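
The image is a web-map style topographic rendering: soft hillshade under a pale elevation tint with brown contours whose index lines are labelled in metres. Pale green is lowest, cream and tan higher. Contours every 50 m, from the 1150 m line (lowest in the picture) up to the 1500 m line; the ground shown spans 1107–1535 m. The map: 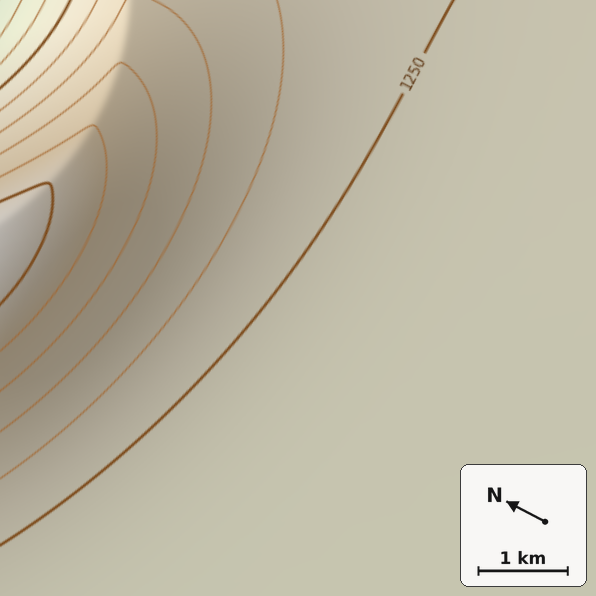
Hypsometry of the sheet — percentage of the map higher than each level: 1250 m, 42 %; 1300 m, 26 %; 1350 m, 17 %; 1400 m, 9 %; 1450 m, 4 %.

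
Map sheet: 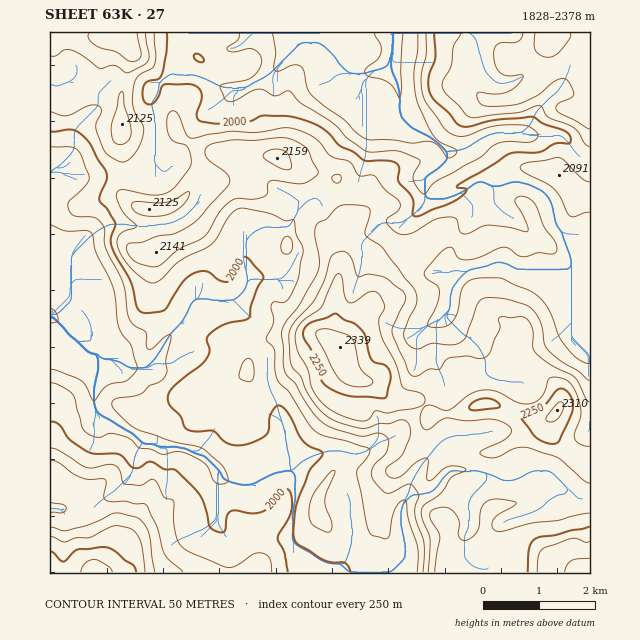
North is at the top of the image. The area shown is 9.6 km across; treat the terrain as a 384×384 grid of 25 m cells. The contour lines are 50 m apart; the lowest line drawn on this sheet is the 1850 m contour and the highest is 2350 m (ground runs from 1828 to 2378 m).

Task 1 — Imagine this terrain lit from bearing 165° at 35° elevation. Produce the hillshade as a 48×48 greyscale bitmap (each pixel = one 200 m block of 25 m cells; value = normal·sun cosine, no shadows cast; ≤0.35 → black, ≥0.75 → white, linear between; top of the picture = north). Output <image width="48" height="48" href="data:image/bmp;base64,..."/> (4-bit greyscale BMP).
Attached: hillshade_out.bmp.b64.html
<image width="48" height="48" href="data:image/bmp;base64,Qk32BAAAAAAAAHYAAAAoAAAAMAAAADAAAAABAAQAAAAAAIAEAAATCwAAEwsAABAAAAAAAAAAAAAAABEREQAiIiIAMzMzAERERABVVVUAZmZmAHd3dwCIiIgAmZmZAKqqqgC7u7sAzMzMAN3d3QDu7u4A////AHVDNWeYZVVVVFiZiaqauqhSWIiYiGVnU2QyNWeYdlVWVVaJmruZu7ljWIiIh2RGVDIRJXeIh2Znd3eIq7uYq6mFaHd3d1IBNBEBE1Z4iIh3h4momqqYmqmYiYd3ZkIQAjMzESNXiZl3dmioeZiImql4iIiJh1RDInd3QSJXiZh2ZUWIaIiImrlTRoh5mYd2ZaqphDNYeId2VVVoV5mImttjJYhmZ4mIiKl2iFRHZmZ2d3ZWVYqYm+6oZWdmZniImoYyR3RFVWeIiZh2ZGmXec65p2eJmHiJq0QyE1QzRWeaqpmYdUZ1RGrJqqq7upmqqTNDIlVEVomru7qZmXeYU0aqiZmau7zbhlVURFd4mry7zMqZq83eyXaLl3dmis3shWdlVXm6q8y6q7qZrO///riLy6qYiavMuHeHaJqqqqu5maqZq+////yZu87cuGadyoiHeId4qpq6maqqrN3M3u2ndnrLlSBJqHd3ZURWeIiaqqq6q8zd7amHZTJFREEUZkRnUzRVRFZ5mqq7mazdy5VGeHQ0aIYxNTRnZVVlVEVniZmbmJq5eIdFeIdnmpcwFFZ3d3eYdlVmeJhpqJqXZWdlVVZniYUhJXd4iZiqeId2d4lmmZmIdmZUQzVmeHVEZ3eJmamal4h3ZnhkeXZnh3dTMzV2aJh3iHiZmJurt2dmZmZBJDNGiaqWVVaHZoiIiHmZmIvLyndmZndAABRGisy5h1VnZVaIiJmZmHm7u5d3dndSACZFiby6mGVUQzaIiKmJiHiru6mZl2ZUITZjV3iZmHVDM0aIiJiImIm8y7uqqGZlQyaFNVVoiHZVVmiIiJiJmavO3MuqqpmXVDWHVVaIiYd3eIiZiJmImrvN7ty6qpqpZlR3dmiamZmZiamZiJmYiId5vv7KmYiZh2VnZ3eKqZmqmZqpiKqpdUM0ac7bmYiIiGaIZmZomYiJmImImLzclUZ2ZmrcqpiId2eal3VFeId3iIh5mbvNuYq7qWatzLqpdVVoqqlBNXh3iJiJqqmKqYdmepZ87ty6hlU1iZlzI0Z3iIiJq4dmZ2MhFJhozcu8yohlZmZlVlVmZ3iqmHd2VmVmU1iHiavN3KmWZ3Z2NGZ4iJq6doiIiJmIhkipmazMuoZ2RompQSRWiJmHVpmZq8uYmHiqmZqpiGMzEUaJhTMzRDI0acuqq9yomXVmZUVVZmQhEBI1ioZDIQETe93KicuomXMQEAASNFQjQyNGnO2nVVZnmt3Jd5iYiHMQABABIzNFZmZ4rO//7czd283JZXdnaJdTNFMiMiNXd4iKu87///3NyprLhoh2V6qGVVVFQ0V4iIiKu6rN7/6XdneKl4qXVXiZhlVXZWeIiId4qpmIib2nd6h5uZ3aZViruoZWiIiIh3dVd3h4mIq6mbqqu8/8mIqqq7lVeZiZmHdDVnd5qpm7mbvLzd7rqZmHZ5qFaJmZmYdDV3d4mazcqazLvMqZqXeId3mXeImYmYdVZ3d2ZorMqazKq7mJmHeamIiYiImYiHdld3d2VVirqQ=="/>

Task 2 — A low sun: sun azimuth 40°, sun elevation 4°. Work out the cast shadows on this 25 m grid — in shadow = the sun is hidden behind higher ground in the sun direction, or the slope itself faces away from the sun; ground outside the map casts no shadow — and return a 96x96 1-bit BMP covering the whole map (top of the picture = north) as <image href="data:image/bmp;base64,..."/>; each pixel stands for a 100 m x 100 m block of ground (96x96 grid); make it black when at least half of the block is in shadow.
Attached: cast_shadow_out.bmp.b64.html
<image width="96" height="96" href="data:image/bmp;base64,Qk2+BAAAAAAAAD4AAAAoAAAAYAAAAGAAAAABAAEAAAAAAIAEAAATCwAAEwsAAAIAAAAAAAAA////AAAAAAAYAAAAAAcE//gAPwAAAAAAAA/f//gAHwAAAAAAAD/vf/gAHwAAAAAfgD////gADgAAAAB/wH////gABAAAAAD/8f////gAAAAAAAD///+///wAAAAAAAH///8///wAAAAAAAH///4f//wAAAAAAAH///4f//gAAAAwAAH///4f//AAAAD4AAH///4//8AAAAD8AAH//////8AAAAD+AAH//////8AAADj4AAH///////AHwH7AAAH///////wP8P8AAAH//////+YP//8AAAH//////Of///8AAAH/////4Hf///8AAAD/////+H////4AAAz//////j////gAAD///////x8A//AAAP///////5/x/8AAAf///////8///8AAD////////+///4AAH////////+f//4AAf7/n/////+f//4AA/x/D/////8P/+AAA/B/D/////4D/wAAA8B/B/////4AeAAAAQA8A////8AAAAAAAAAQAf///4AAAAAAAAAAAf///wAAAA4ABgAAAP///AAOAB4Dj/AAAH//8AAOADgD//xAAH//4AAMAYAD///gAD//wAAAAAAD///AAD//wAAAAAAD//8AAB//wAAAAAAD//8DgB//gAAAAAAD//8BgA//AAAAAAAD//8AAA/+AAAAQAAD//8AAAf8AAAAYAAD///AAD/gAAAAAAAD///AAH4AAAABgAAD///AAH4AAAABwAAD//+AAHxAAAABwAAD//4AADj+AAABgAAD//4B+DH/AAAAAAAD//8B/MH/AAAAAAAD//8B/OP/AAAAAAAD//+A+Pf/AAAAAAAD//+Q4P//AAAAAAAD///eAP//AAAAAAAD///fAH//AAAAAAAD///PgHz/AAAAAAYD//wPwHh/AAAAAMYD//AHx6B+AAAAAAAD/+ADz8B8AAAAAAAD//gAD+A8AAAAAAAD//8AD/A4wAAAAAAD///AD/gY4AAAAAAD///gD/4AQAAAAAGD///wD/4AAAAAAAPD//4AB/4AAAAAAAf///AAB//+AABAAAf//+AAA///AABwAA/z/8AAAZ//gAH4AD/j/wAAOB//gAPgCf/D/4AMfj//gAP4H/+D/8AP/n/AAAf+Cf8D/+AH/n8AAAP/gPgD/+AH/j4AAAf/4AAD/+AH+BgAAAf/+H////Dj4AAAAA////////DzgAAAAH///////+D4AAAAAP///////+DwAAAAAf///////8BwAAAAA////////8BgAAAAA////////8BgAAAAA////////8AAAAAAA//////7/8AAAAAAAf////+D/8AAAAAAAf//4P4D/8AAAAAAAP//gBwD/8AADgAAAP//B4Hz/+IAH4AAAH/wB+Dz//+Af8AAAH/gH/B7//+D/4AAAD/AH/gz//8H4AAAAD/gH/4T//4HgAAAAD/wHv8D//gAAAAAAB/4HH8D//AAAAAAAB/4GH4B//AAAAAAAB/wAD4A/+AAAAAAAB/wADwAQMAAAAAAAA/gADwA="/>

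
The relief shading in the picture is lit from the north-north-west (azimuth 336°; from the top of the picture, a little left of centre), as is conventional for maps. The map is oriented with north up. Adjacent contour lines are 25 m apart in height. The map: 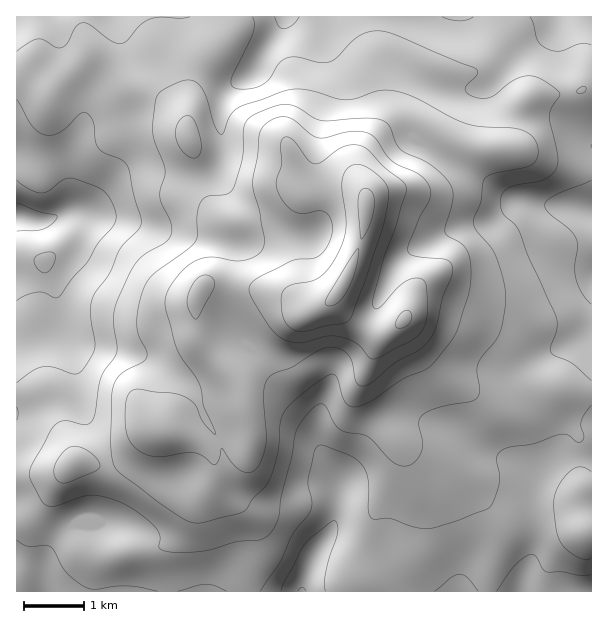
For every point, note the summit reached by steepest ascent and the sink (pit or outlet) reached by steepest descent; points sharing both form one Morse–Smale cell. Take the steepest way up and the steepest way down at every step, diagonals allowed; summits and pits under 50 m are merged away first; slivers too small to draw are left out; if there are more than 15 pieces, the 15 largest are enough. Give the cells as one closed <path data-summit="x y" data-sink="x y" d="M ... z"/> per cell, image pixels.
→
<path data-summit="366 206" data-sink="302 591" d="M591 16l-357 1-2 13-4 8-29 28-6 11-6 43 1 18 8 20 9 37 6 11 11 11 15 6 26 0 13-6 23-21 9 0 33-8 15 2 9 6 1-4-6-15 0-13 2-9 15-17 18-11 21-1 16 8 2 4-16 33-8 11-14 6-22 5-7 5-5 39-13 36-12 21-13 12-34 16-18 17-10 15-16 16-16 11 11 21 7 23 0 6-6 5-37 11 9 12 0 18-3 9-19 21-14 27-8 8-14 6-49 8-20-2-9-8-23-36-1-9 5-19-18 26-9 6-16 2 1 76 575-1 0-57-9-3-5-16 0-20 4-3 10-1z"/><path data-summit="366 206" data-sink="17 216" d="M233 16l-217 1 0 498 11 1 14-8 18-26-5 19 1 9 23 36 9 8 20 2 49-8 14-6 8-8 14-27 14-15 8-15 0-18-10-13 8 0 30-10 6-5 0-6-7-23-11-21 16-11 44-48 34-16 13-12 12-21 13-36 5-39 7-5 22-5 14-6 8-11 16-33-2-4-16-8-21 1-18 11-15 17-2 9 0 13 6 15-1 4-15-8-51 8-17 16-10 8-9 3-26 0-15-6-11-11-6-11-9-37-8-20-1-18 6-43 6-11 31-33 4-9z"/><path data-summit="366 206" data-sink="17 216" d="M591 492l-9 0-4 3 0 20 7 19 7-1z"/>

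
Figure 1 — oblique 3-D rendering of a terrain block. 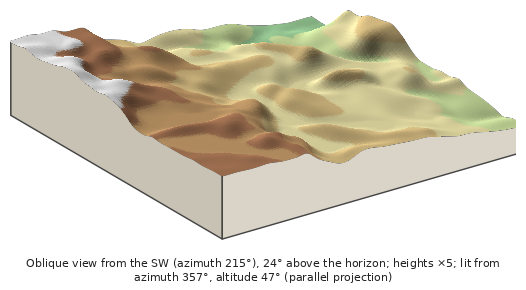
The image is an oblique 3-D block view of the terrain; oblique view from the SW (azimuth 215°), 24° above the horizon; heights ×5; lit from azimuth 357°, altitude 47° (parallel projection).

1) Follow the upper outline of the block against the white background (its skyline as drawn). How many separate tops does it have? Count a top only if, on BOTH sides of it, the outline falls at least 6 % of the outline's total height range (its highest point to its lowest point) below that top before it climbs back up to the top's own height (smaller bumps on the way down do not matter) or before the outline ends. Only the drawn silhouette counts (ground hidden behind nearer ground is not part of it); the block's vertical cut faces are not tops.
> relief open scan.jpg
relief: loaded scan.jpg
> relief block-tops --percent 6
3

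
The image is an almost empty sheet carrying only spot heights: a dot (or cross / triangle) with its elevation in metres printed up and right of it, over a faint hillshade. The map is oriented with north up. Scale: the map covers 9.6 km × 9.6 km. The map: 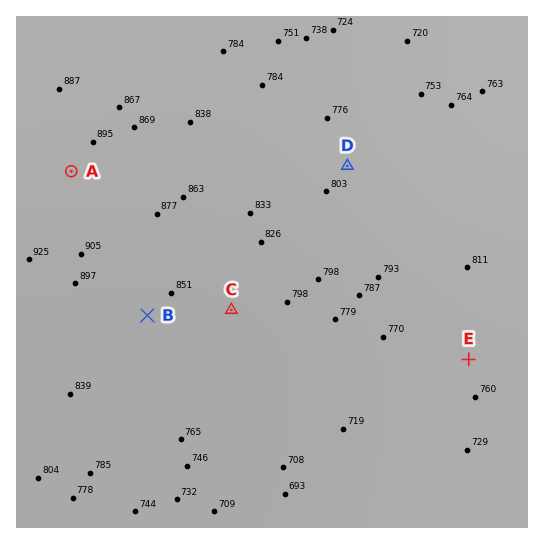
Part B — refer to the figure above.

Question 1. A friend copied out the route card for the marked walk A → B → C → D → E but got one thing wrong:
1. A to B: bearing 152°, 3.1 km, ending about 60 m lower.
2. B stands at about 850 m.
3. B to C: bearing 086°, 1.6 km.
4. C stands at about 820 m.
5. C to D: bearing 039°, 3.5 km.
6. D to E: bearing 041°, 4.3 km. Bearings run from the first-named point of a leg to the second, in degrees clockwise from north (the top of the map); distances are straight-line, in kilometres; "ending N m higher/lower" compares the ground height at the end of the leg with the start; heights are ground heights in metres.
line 6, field bearing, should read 148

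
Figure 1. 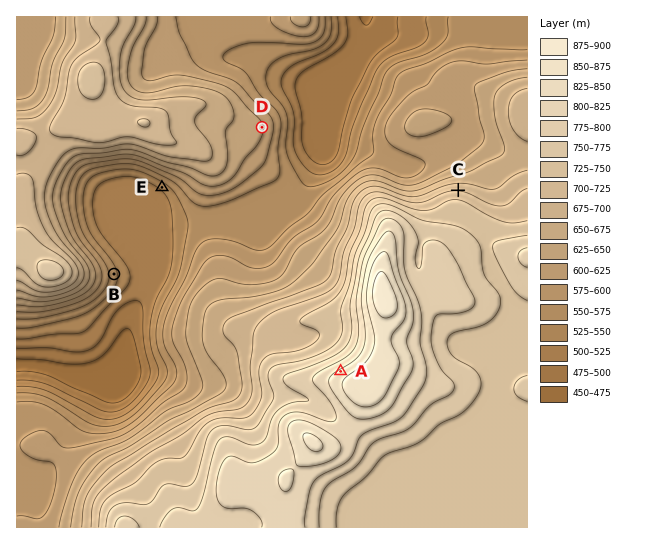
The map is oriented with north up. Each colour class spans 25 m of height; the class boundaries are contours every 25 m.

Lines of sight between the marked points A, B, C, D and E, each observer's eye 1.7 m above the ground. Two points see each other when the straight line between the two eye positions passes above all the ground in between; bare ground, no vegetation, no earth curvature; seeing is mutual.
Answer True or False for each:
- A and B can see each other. True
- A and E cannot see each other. False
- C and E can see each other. False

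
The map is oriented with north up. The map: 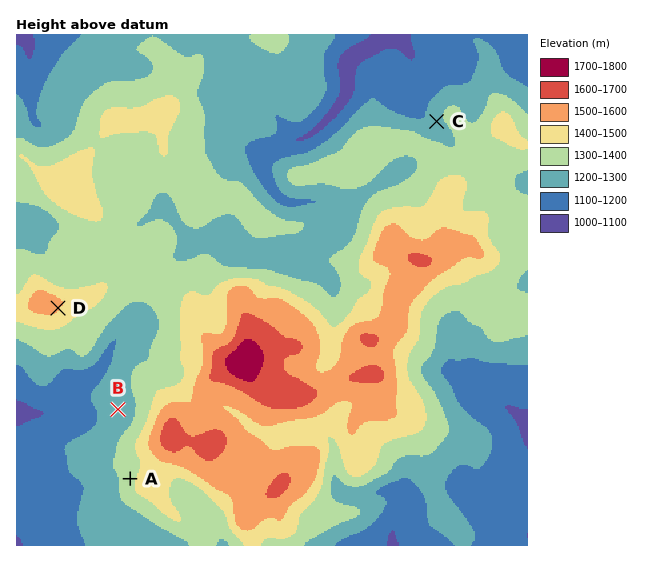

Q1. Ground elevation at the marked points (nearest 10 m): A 1350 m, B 1240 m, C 1260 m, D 1510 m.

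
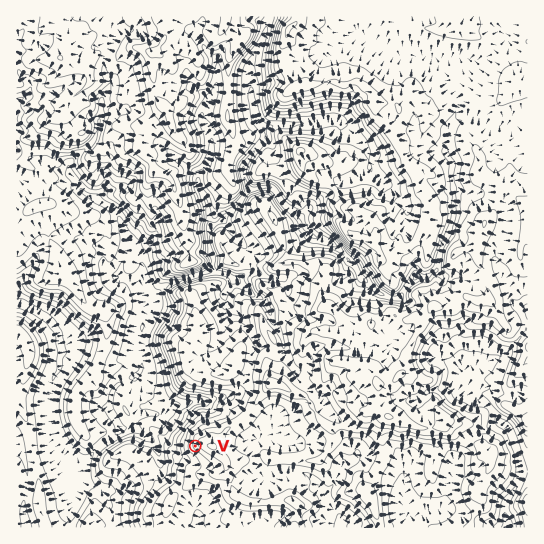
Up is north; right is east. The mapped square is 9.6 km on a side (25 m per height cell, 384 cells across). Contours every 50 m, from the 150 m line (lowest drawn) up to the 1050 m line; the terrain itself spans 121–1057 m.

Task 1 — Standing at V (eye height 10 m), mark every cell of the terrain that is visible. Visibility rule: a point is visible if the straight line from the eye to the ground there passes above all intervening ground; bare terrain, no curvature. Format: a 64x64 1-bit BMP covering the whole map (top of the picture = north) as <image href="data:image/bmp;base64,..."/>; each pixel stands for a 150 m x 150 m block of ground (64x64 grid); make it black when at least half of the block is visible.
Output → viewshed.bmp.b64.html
<image width="64" height="64" href="data:image/bmp;base64,Qk0+AgAAAAAAAD4AAAAoAAAAQAAAAEAAAAABAAEAAAAAAAACAAATCwAAEwsAAAIAAAAAAAAA////AAAAAAAe8D8AAAAAAB54HgAAAAAAH338AAAAAAA/f/wAAAAAAL/7/AAAAAAAvwD8AAAAAAC8H++AAAAAALgf/8AAAAAAuB/fAAAAAAC8D9IAAAAAALjDogAAAAAAcPPAAAAAAABh/8AAAAAAAGH/wAAAAAAAwf/AAAAAAADB/8AAAAAAAMH/4AAAAAAAwP/8AAAAAADgf/4AAAAAAGB//gAAAAAAcD/8AAAAAABwP/wAAAAAAHAf/gAAAAAA8B8DAAAAAADwHwMAAAAAAPD/AAAAAAAAf/8AAAAAAAB//wAAAAAAAP+HAAAAAAAA/4cAAAAAAAC/hgAAAAAAAA/eAAAAAAAAg/4AAAAAAACD/gAAAAAAAMf+AAAAAAAAz/4AAAAAAAD//hwAAAAAAP/+HAAAAAAA//+8AAAAAAD/7/wAAAAAAD8f+AAAAAAAAD/4YAAAAAAAYfBwAAAAAAT44OAAAAAAf/5AYAAAAAD//wIgAAAAAH5/hwAAAAAAfzgPGAAAAAD/kBgwAAAAAD6YMOAAAAAAfgAg4AAAAAAGAGDAAAAAAAPAYAAAAAAAA4ADAIAAAAAAwAGAAAAAAIBgg4AAAAAAAEADwAAAAAAPwAPhgAAAADwgh+HAAAAAAAGM+cAAAAAAAAD8wAAAAAAAAGZAAAAAAAAAIiAAAAAAAAAhAAAAAA=="/>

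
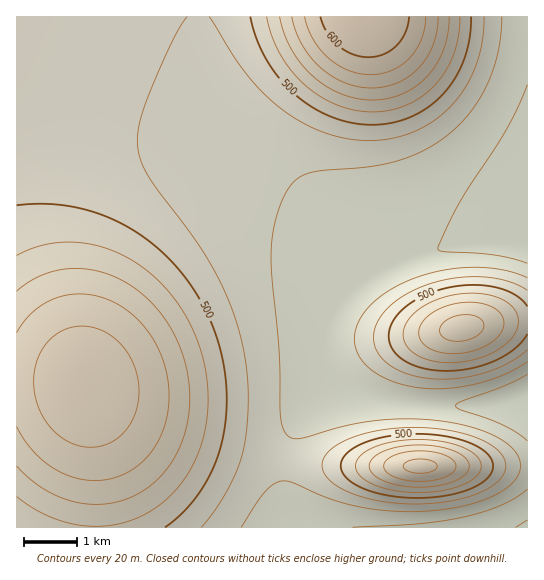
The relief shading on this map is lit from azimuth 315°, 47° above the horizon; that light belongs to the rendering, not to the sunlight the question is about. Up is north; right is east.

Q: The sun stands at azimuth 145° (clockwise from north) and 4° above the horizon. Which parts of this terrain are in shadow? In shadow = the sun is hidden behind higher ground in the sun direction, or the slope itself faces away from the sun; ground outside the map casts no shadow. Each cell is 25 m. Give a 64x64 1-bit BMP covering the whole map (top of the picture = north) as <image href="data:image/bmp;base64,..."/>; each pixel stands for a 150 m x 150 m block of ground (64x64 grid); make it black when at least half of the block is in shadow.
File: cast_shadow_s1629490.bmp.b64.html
<image width="64" height="64" href="data:image/bmp;base64,Qk0+AgAAAAAAAD4AAAAoAAAAQAAAAEAAAAABAAEAAAAAAAACAAATCwAAEwsAAAIAAAAAAAAA////AAAAAAAAAAAAAAAAAAAAAAAAAAAAAAAAAAAAAAAAAAAAAAAAAAAAAAAAAAAAAAAAAAAAAAAAAAAAAAAAAAAAAAAAAAAAAAAAAAA/wAAAAAAAAP/+AAAAAAAB///AAAAAAAH//8AAAAAAAf//gAAAAAAB//8AAAAAAAH//gAAAAAAAf/4AAAAAAAA/8AAAAAAAAD/AAAAAAAAAHgAAAAAAAAAAAAAAAAAAAAAAAAAAAAAAAAAAAAAAAAAAAAAAAAAAAAAAAAAAAAAAAAAAAAAAAAAAcAAAAAAAAAH/AAAAAAAAAf/gAAAAAAAD//gAAAAAAAP//AAAAAAAA//+AAAAAAAB//4AAAAAAAH//gAAAAAAAP/8AAAAAAAAf/AAAAAAAAA/gAAAAAAAAAAAAAAAAAAAAAAAAAAAAAAAAAAAAAAAAAAAAAAAAAAAAAAAAAAAAAAAAAAAAAAAAAAAAAAAAAAAAAAAAAAAAAAAAAAAAAAAAAAAAAAAAAAAAAAAAAAAAAAAAAAAAAAAAAAAAAAAAAAAAAAAAAAAAAAAAAAAAAAAAAAAAAAAAAAAAAAAAAAAAAAAAAAAAAAAAAAAAAAAAAAAAAAAAAAAAAAAAAAAAAAAAAAAAAAAAAAAAAAAAAAAAAAAAAAAAAAAAAAAAAAAAAAAAAAAAAAAAAAAAAAAAAAAAAAAA=="/>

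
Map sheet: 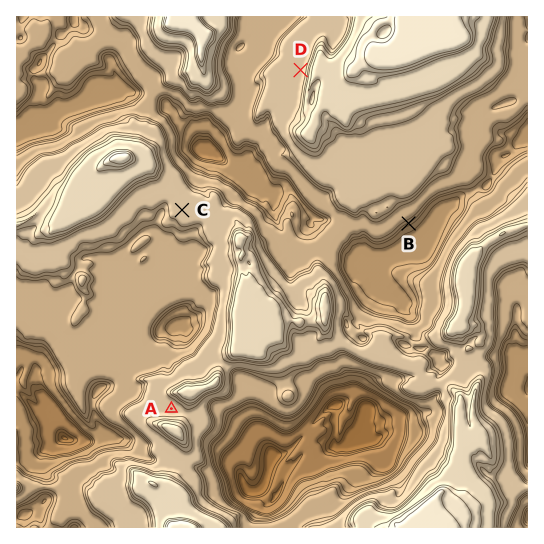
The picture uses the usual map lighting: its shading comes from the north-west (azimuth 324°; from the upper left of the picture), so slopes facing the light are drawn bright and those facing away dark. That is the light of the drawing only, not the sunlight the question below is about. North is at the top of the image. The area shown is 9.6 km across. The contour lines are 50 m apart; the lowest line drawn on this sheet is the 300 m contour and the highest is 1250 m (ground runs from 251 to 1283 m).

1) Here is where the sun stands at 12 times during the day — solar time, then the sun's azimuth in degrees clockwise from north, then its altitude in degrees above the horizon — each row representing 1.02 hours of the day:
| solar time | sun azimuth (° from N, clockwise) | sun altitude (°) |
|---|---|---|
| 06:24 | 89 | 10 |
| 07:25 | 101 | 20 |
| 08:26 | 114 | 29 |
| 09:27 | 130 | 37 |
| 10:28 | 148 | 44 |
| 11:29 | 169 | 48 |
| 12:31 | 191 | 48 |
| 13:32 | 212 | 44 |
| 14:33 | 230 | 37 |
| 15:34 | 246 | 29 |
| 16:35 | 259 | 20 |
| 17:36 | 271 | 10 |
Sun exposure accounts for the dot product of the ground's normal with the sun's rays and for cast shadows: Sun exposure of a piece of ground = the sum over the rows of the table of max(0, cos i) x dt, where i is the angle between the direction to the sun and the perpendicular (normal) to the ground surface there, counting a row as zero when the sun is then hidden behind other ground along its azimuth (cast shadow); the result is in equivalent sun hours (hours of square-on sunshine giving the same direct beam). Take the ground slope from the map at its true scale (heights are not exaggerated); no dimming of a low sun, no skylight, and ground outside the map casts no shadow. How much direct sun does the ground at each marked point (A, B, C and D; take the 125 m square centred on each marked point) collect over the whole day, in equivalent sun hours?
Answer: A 6.2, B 7.3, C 6.2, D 5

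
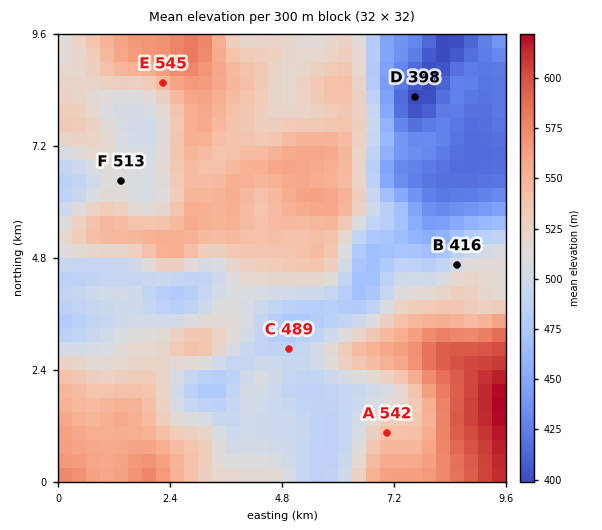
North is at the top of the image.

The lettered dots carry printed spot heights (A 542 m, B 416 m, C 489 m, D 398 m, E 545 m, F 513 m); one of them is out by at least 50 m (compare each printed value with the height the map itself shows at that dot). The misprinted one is B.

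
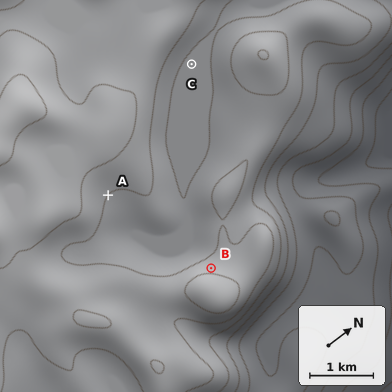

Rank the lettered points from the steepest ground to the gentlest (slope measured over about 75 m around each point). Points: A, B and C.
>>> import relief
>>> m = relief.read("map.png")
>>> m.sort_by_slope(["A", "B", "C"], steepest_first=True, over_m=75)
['B', 'A', 'C']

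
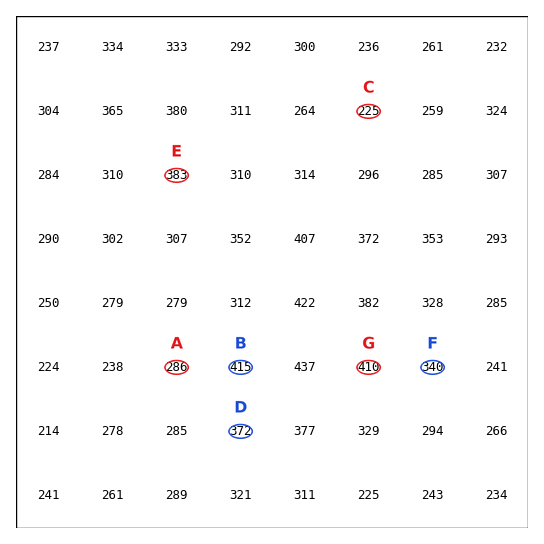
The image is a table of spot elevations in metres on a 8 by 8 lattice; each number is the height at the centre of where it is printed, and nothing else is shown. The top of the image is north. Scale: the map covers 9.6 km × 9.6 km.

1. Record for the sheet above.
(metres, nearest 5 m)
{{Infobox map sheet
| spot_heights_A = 285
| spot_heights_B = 415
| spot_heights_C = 225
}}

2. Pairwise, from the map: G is higher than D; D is lower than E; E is higher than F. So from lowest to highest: F D E G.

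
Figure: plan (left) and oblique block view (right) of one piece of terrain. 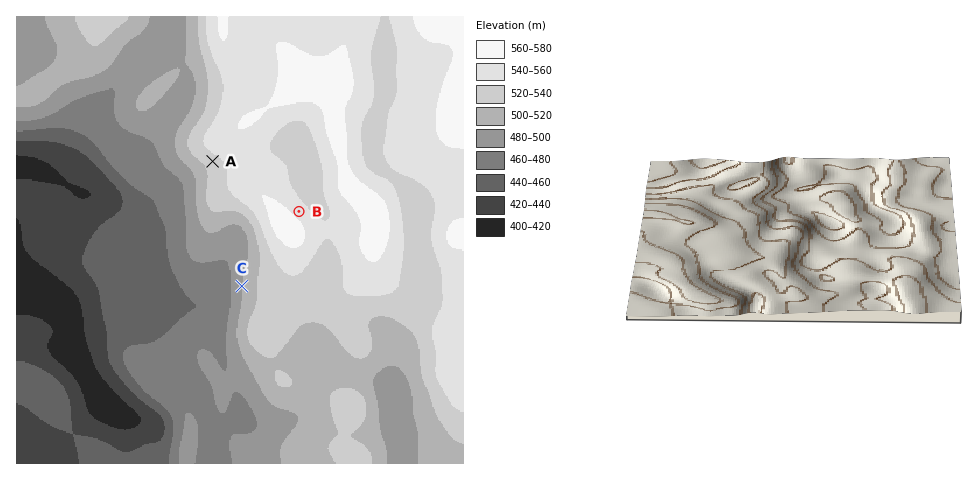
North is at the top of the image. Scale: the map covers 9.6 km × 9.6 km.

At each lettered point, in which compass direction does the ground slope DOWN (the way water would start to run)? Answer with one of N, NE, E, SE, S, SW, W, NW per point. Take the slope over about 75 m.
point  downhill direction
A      SW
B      NE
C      W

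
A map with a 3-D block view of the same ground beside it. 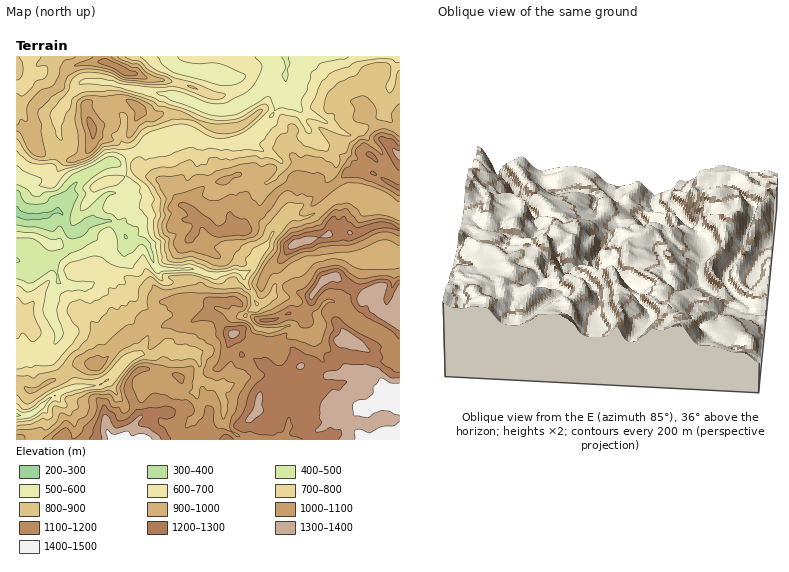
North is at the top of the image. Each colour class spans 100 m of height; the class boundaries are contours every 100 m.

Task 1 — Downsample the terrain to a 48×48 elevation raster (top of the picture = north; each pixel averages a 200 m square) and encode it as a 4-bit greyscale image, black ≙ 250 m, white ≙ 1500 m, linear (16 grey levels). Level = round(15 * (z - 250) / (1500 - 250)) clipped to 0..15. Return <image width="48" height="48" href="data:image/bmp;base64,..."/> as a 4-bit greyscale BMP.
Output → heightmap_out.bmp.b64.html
<image width="48" height="48" href="data:image/bmp;base64,Qk32BAAAAAAAAHYAAAAoAAAAMAAAADAAAAABAAQAAAAAAIAEAAATCwAAEwsAABAAAAAAAAAAAAAAABEREQAiIiIAMzMzAERERABVVVUAZmZmAHd3dwCIiIgAmZmZAKqqqgC7u7sAzMzMAN3d3QDu7u4A////AJmJq7q7zu7u7cu7u7u7u7u7vMzM3e7u/3eIiqmrzd3d3Luqq6qrzMzLvMzd3e7u7lVneJmazcvNzLu6qqmrzczMvMzd3d7u7kRFZ3iavLq8zMy7qqmazdzMzMzd3e7u7mZUZniJu6m7u7u6qqmavNzMzMzd3u7u7nd2VWeJmYq6qqqqmqmavNzMzMzN3d7u7oiIdlVmZ4qqqqqpmZiZq8zMzMzM3d3u7nd4h3ZmZnmqqqqqiJmZq7zMzMzN3d3e3WZmd3eJh2eqqqqqiaqqq7zMzMzN3d3dy1VVVniaqGZ5mZiJiaqqu8y8zczMzd3Mu1VUVWiJmYdnd4d3eJq7u7u7zMu8zMzMu1VURVZ4iJh3h3d3iJq7u7u7u7q83d3Lu1VVRFZneImIiIiImarMu7u7qqqs3dy7u2ZlRFVnd4iIiZmZmavNypmamaqr3cu7vGZlRFZnd3iImZmqqqu7uaqqqqqry6u7zWZURFZmZ3d4mZmaqrqpiau7u7qrurvN3WZURVZmZnd3iZmZqqqql3iau7urq8zd3VVURFVVZmZniZmaqqqqp3eJmsyqq83dzVRUNERFVWZniIiZmZmZh5iJqs27vM3tzUNEQ0REVVVmd2d4iHd3aJmJmqzczMzNzDIzQ0VVVVVWZWZ3ZlVmV5mYmZvd26qqqiIiM0VVVURFVERVVnd2ZoqpiJqrupmZmSIiI0RFVENERGd3eJmHdmmqqZmZmZmZmSIjMzM0RDM0NGiZmZmIdmeby6qZmZmZmSIzMyIzNDIjNGmqqpmYh3eb3dy7u6mZmTMzIyIiNDIjRnmqqqqqqYd5vMzczMuqmiIiIhESIyIzRoqqqqq7upd4mavMzMzLuxERERIhIjM0Roqqqqqqqph3iImsy6qrqQERERIyM0REVomqqqqqqZmHeIiaupmZiBIiERIzM0REVomqqZmpmZmYiJmImZiIiSMzIhI0MzNEVomamZmZmZmZmZmYiIiImjNEQyI0VEREV4mJmZmZmYiZmqqZmIiZu0REVDIjRVRFeIiIiJmZmIiJmqmZqqq7u0RVVUMiNERWd3d3d4iJmZmImZmYm7u7u1VWVndUMzRmZmZ3d3d4iIh3iImIiru7vFaId4iHUzRVVVZmZmZmZ2ZniIh3iau7vWiYd3iZdmZVVVVVVVVVVVZ3d3ZneKuqzHiId3iamHd2VVVVVVVVRVZ3d2Znd4mry4iHd3iaqIeHZVVVVmd3VFVndlZ3Z3iaqYiHdniamYiYd2ZWZ3d3dlVWdlZmd4iIiIiHZniqmIiZmId3ZURFZ2VWVVVmeIiIiHiIdmiZiIiZl3ZlRERERWVERFZ3eIiIeHeId2eZiImYdlRERVVURERERFZniIiHd3d4iHZ3d3dlVERFZmVVRDRDNEVnd4h3d2Z3iHZVVVZmd3ZmZUREVENDNEVmd3d3d3ZneIdmZoqph3VURERERUQzNEVWZnd3d3Z3eJmImaqYZURERERERURDNERVVmd3dnZnd4iZqph2VERERERVVUQzNERERVVmZQ=="/>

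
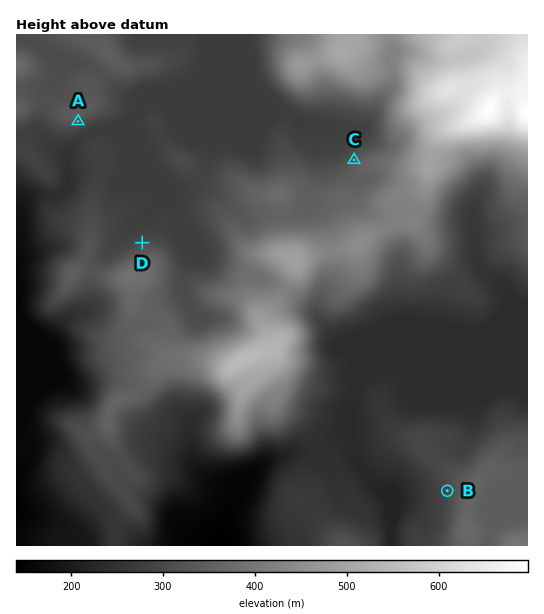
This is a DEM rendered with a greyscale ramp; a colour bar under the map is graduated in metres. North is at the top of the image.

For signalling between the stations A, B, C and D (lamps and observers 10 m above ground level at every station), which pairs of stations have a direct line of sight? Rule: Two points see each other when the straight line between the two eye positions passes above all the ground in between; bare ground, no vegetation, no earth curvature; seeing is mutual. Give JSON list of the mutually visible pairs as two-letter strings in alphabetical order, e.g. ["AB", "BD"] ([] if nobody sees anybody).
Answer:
["AC", "AD"]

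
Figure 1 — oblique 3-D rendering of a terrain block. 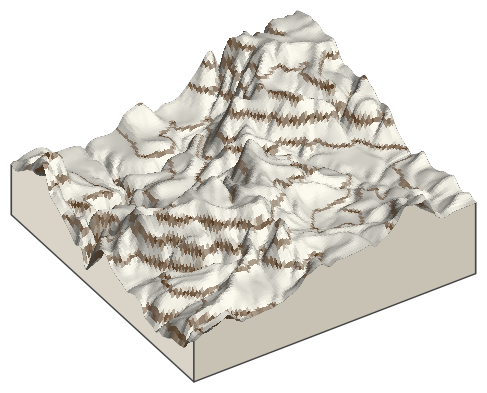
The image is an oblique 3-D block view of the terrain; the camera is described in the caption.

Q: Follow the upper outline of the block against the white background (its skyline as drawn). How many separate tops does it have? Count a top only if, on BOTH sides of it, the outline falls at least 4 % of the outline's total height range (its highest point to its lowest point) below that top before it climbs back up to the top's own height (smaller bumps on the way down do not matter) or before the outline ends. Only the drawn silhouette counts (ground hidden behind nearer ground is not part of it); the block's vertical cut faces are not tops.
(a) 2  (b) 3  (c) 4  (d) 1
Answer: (b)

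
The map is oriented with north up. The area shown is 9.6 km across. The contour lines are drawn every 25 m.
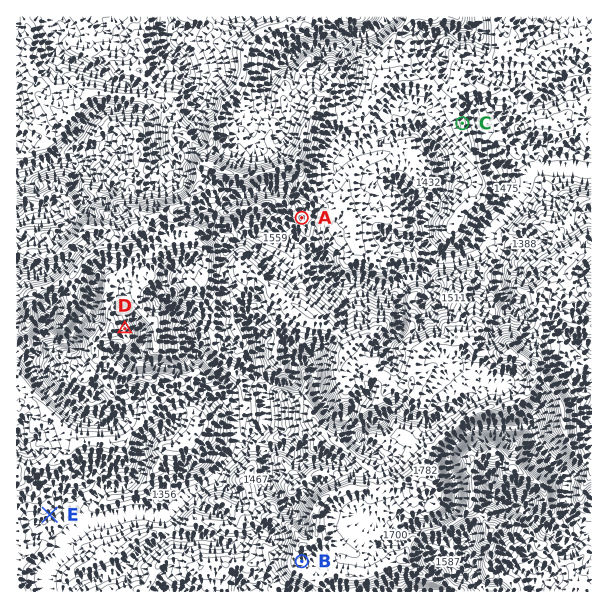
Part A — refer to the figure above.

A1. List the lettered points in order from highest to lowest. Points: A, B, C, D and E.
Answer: D B C A E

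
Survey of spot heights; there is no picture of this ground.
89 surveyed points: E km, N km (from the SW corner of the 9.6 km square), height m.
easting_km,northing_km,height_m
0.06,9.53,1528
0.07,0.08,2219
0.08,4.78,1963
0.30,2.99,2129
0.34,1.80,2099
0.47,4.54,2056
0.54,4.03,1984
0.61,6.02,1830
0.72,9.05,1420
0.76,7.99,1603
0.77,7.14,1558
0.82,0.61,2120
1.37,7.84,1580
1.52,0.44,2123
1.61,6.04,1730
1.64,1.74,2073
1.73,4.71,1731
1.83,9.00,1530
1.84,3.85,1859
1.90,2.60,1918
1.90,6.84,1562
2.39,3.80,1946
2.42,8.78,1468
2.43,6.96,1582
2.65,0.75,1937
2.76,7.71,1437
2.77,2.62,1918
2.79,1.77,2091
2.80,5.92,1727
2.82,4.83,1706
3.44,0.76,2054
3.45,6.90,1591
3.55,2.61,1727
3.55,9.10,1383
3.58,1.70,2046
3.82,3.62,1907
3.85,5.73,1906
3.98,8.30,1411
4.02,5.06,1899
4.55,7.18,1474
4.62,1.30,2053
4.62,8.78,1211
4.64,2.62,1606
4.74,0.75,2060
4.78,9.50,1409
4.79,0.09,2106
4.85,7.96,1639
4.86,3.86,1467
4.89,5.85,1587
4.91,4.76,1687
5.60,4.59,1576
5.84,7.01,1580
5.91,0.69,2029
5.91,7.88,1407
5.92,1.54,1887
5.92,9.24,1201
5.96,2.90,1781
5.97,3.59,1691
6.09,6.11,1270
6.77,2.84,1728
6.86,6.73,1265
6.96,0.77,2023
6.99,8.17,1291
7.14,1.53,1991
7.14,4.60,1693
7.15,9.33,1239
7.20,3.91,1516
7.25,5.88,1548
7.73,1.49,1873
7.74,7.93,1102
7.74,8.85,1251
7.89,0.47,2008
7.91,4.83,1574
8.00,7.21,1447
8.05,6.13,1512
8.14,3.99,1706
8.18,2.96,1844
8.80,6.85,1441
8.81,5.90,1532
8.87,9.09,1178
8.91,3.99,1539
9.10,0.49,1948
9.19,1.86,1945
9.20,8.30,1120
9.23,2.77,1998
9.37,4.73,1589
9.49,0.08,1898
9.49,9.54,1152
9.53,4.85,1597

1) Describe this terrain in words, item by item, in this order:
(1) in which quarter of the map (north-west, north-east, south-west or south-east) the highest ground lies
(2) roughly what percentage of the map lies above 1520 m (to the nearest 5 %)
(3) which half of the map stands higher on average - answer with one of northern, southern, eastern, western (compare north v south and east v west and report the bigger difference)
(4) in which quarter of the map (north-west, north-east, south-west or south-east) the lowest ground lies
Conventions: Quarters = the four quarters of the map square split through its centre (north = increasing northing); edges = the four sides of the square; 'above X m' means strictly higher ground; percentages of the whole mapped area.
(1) The highest ground is in the south-west quarter.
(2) Roughly 75 % of the ground is higher than 1520 m.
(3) On average the southern half of the map is the higher ground.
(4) The lowest ground is in the north-east quarter.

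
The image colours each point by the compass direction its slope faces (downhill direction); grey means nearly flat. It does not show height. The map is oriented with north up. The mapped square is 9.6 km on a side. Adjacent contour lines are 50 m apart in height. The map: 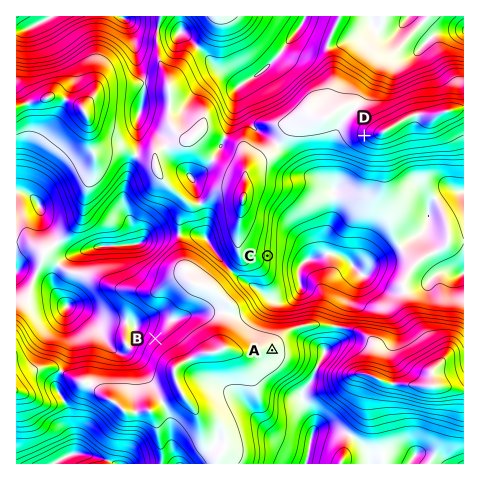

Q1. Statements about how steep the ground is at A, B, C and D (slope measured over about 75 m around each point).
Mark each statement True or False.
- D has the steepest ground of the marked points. False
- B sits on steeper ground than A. True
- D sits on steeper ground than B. True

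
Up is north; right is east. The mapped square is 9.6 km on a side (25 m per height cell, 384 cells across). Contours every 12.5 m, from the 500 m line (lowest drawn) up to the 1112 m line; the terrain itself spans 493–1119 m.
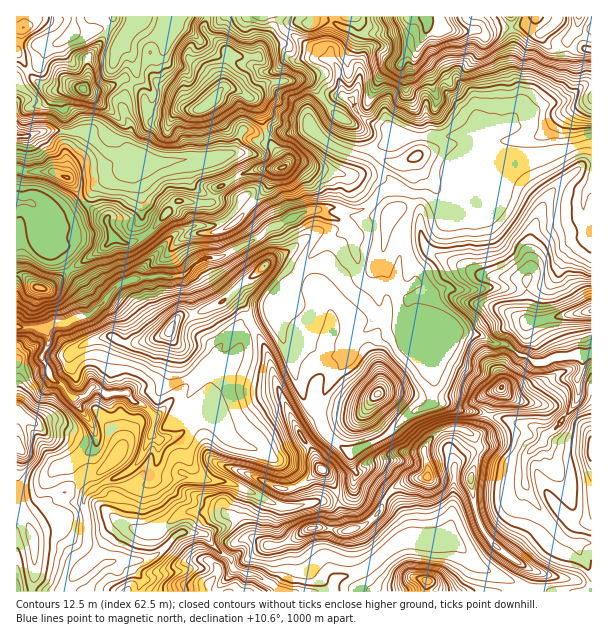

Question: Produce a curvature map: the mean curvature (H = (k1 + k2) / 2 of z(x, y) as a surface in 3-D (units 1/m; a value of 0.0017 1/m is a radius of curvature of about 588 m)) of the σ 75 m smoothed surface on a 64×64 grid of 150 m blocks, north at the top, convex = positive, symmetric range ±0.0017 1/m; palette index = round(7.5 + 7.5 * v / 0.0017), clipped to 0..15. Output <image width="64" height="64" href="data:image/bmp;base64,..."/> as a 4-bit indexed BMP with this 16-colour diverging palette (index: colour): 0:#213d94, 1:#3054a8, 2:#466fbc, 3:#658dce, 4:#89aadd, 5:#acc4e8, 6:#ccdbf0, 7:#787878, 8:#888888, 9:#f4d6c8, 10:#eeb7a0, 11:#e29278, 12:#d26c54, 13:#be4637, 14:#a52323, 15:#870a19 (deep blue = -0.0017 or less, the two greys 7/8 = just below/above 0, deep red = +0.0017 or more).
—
<image width="64" height="64" href="data:image/bmp;base64,Qk12CAAAAAAAAHYAAAAoAAAAQAAAAEAAAAABAAQAAAAAAAAIAAATCwAAEwsAABAAAAAAAAAAlD0hAKhUMAC8b0YAzo1lAN2qiQDoxKwA8NvMAHh4eACIiIgAyNb0AKC37gB4kuIAVGzSADdGvgAjI6UAGQqHAFmGVneImrd4mZiZaaqnRFVmZoiIdmZqqZiZmYdlVVZ2Wqh2h2iGh2ZoiKqVhDJYmZmGZ3d2n//6dmdlRFi7u7daqHaJdnZniZdVWOUkR5iIiHd3ZmaduZhmZlRJ7smHdWmodmiHZlVFeqq9okyodmd3d3d2ZmdURWZlRt/YVVZmaZh3Zoh2d3U2msgFZ6u5d1VVVmZWZlVWdlSP+mVWd2dpl3iGaIiJmVN4gn7Zrdu7UzaHdlVmd3d2Rv+GZmd2ZnqXeJZpiJmalCMiaJuph8/8rv+4VWZ3d3Vd90Z3d2eIeYeIlVmZmZmpZoh2aIdljP/r3/6FZnd3ZH+UVnd1eZmJd4mVaamHeJqpmamId2M0aGR1f/hWZ3ZUr1NXd2eYeZh3eHSbl3dneZiJqpl1MRABJWIo+VZWZTTdRGd2aZZpl3iIhHiIh2Z3earLdTE4hkI5cjbMd2mGJPtFd3aadmmXZ4qWRoh2ZmeahmYhOf/9lXtwaK25nNon+UV3V6h2aZdWeIiGRHl2ZnVDIlr/2Iu5zIFYib7/+jn6RXdYl3Zph1VmeZqWR5d5llet/9gxNZ/9g1RWiY62JvxUZ1mHdmqqZVZneLqEh3h1jeyWQyEmv8ohqpYhXpU0rFNXWYd2e+xld3ZmmqZoiXacdDNFVVfOhBE3vuzvZFZ8t2dVd4d8yFioiGaJqUVoh4hVZnZmffghVSAFme+jR5u6d3ZHh3uni4eJVoiaRHZnh2d3dlavoRWJdRAWr/687rh3mUV4i5i5ebg4iIqEund3d3d2Z+9CV5u5YgJ5z//rllVldSeqq6m8kXuJm4F6h3d3d3d5+SVni9t1IAJXdCIyJFaJNKnZesol/IyEN2iId3d3d3vkN2d5zZhjMQACZVZpq7yzSbhZwgGXJiSLhoh3d3iInqJnZ3e//ah3VDbf3O26qacYmXVwlgJDGKmHd3d3eHi+Ynhmd539uHdmZoz/+WZ3mCqZgAX6GMp3d4d3d3d3eNw0iHZmadyWVmVXhW/7mal1GpuAbshqqId3eIZ3d3d46CaIhmVZ2mVndmZVeZZkasxZyRC9l4h3Znd4l2d3d2nlR4iHZVm3VWd2ZXzLtTACWFbcEv2odmeIiHipdnh2e8RXh3d2Z5ZWd3dli5iQF3MzRP7gntyomqqqm6l2Z3aNhHiIiHd3d2d3d2V4QATLqIdmqVCrrN3qiavcdVZ2d6tFeHiIh3h3d3d3dVM5ismId3YAAAA2ish3eM6Fd3Zot0d3d4iId4d3d3dkVnqqqZiHdRuDAAAHl3d2jsmpd1ikZ4d3iIiHeHd3dlVniaq6q8zMPdaHVQBYiId62s3JeHNod3eIiId4eHd2ebu7uZh4ms5d7eh5gAmpl3iWm92oY1d3eIiIh3h4iHerqqmHdmVmek//+HimA5mpmHZmjNqUNniIiHd3d3d3Z2RERVZ3ZmZ5f+3ZZ4hAADMyNnVY3tg0Z4iIh2d3eHaHeIiIiJl2aJjMdXqoZ4ZAQhICmHac/4RniIeHeYh4Z3iZqpmZmpZohYdDR72oh4VL3JEURXi/9mZoiId5mHdniZmYiIiZl2d1ZlZmau25uDKbhiAQJXv5h2eIhniYdnqpmYeHd5mXZ2Z3Z3ZUfdz+kxmYd3MAJoeqhniGeJh2i4d4h3Z5mIhmdod3d3RYupz6IYzd2nMSZoqod3ZniHaaZmd2ZnmYiHd3h3d3ZXqnVa+SI1eu6GMjaKqYZneIdqlmZ2ZmaJmHd3eXd3dmrLmWXPykR1XNdUQkeGZ4iImGmWd3d3Znmpd3d4d3dmiquXZY3Jq8t1y2VkMjVmZmiaeZZ3d3d2aKqHd3ZmZViniHdles3KqmNrqGeGZmeXV4h3d3d3d3Znmpd3dlVEeoVmZ3ZomGacgySZV3iYiZl1ZWZoh3d3d3eJqHdmZWnddmZnd3h2ab38c0iIaIiJmYdmiIh3d3d3d3eal2zd3tt2d3d3d3dmZo38z/xXiJqqhmiIh3d3d3d3dnmqa5mqmXd3d3dmZmVVVoq//7qZiIdnmpmHd3d3d3d2ZouIZneoiHd3dkQ0RERDIRav2XZVVXiImqh3d3d3d3dmZ3lneLh2Z3VDV3VWZVRom6x0RERmdmZ5mIiHd3iId2ZVUxRYdmZ3ZXefxWhlh4mqMyJEVomXd2VVZ3d3iIiZh3ZXUhNTRVWHi56Vd3eEJIdlJEab23VlVlVmd3d3d3iIh2mWSMZDSLV6ernMqFIWmZUjSe+1VEV5eYZ3d3d3d4mZmtuapTerdZlY3f/rlFu3hxFc2jizSKttlWZ3d3d2iZq1h5hnr7VVmUa6m922z8ikEZt0KsQ7ySy1Zmd3d3ZVabdou77/tlaYR6porLrLuWV1l1RGyBfGOmh0VmdmZmZll5qJvftpmHaHileKyoea//uIeHSoR5dYaVRWZ2ZWZnZWllqmnDOZWIZoaImXhla9yoppgnmeumhlind2VlZ3d1iFanSbUmhodUeZmHZml0RVZ1lza++8dlVql2ZnV4iHW4ZnaN1kZ3mFbKeHmqzYNGRVaXRqiq6FRWW5Znlpu6q6VWVWfLVWioVbtGraithpdFVGlkQ3rJhmhbyGaYu5i8llZmVWqFaIhkeFi6ZIqHZGVFi6h2iZu8u4vqdpu3Zne7l4dnZ5ZneHZFymdUd4Vp24rKh2aJepvaq6mZqqqGWYmaiHiYumdoh2SpRlREd6u7mXZnicyamXRYiHi3eclI"/>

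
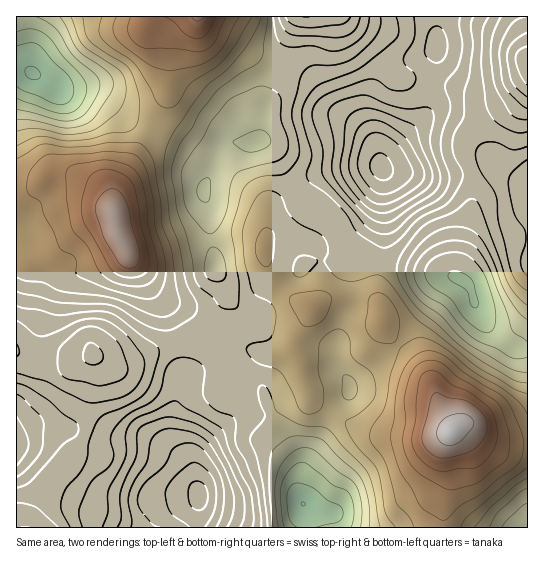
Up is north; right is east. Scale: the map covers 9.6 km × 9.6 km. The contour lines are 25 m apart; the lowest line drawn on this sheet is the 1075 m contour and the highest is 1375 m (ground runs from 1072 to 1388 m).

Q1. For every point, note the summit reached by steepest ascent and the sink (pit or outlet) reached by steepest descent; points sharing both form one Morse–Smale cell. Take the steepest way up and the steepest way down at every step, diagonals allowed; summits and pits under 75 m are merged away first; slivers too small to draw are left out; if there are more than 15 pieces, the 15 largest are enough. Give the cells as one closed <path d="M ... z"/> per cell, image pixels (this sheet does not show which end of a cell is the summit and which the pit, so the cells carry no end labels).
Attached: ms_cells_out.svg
<path d="M357 297l-26 0-16 8-19 30-3 16-16 4-12 0-15-6-7 0-24 12 1 5 6 14 7-3 9 0 13 6 8 7 4 15 13 29 15 19 5 10-1 31 5 11 2 23 135 0 3-25 5-17-4-37 6-16 0-8-14-24-8-22-12-16-32-33-5-24-6-5z"/><path d="M439 16l-141 0-33 71 2 24-6 12-2 18 7 2 7 7 11 21 24 32 6 6 15 7 8 9 8 14 10 10 20 10 6-1 3-13 0-66-4-12 1-5 3-5 40-40 4-8 3-27 5-21 0-26z"/><path d="M177 344l-20 5-31 15-11 0-22-7 2 28-7 18-1 28-18 30-17 17-7 11-14 28-1 11 167-1 2-36-4-9-2-12-4-9-13-12-4-8 0-22 9-36 0-20z"/><path d="M263 141l-12 3-17-3-8 2-7 10-8 22-8 15 8 23 0 30 4 14 0 12 12 21 0 17-3 12-7 16-5 7 7 19 24-12 7 0 15 6 12 0 16-4 3-16 15-22 1-4-2-2-20-10-21-18-5-24 0-12 7-7 22 0 10 3 10 4 6 7 2 9-1 36-5 10 16-8 26 0 23 8-3-8 0-20 4-18-14-3-12-7-10-10-8-14-8-9-16-7-21-26-19-33z"/><path d="M494 161l-7 0-22 10-22 5-21 0-39-5 1 74-3 14 36 10 33 6 13 5 6 6 6 19 12 20 26 23 14 1 1-160-10-10z"/><path d="M21 65l-5 1 0 199 14 2 25-8 14-18 14-13 12-7 20-6-2-18 3-10 36-60-25-8-21-18-15-8-32-4z"/><path d="M527 16l-87 1-4 18 0 26-5 21-3 27-4 8-40 40-4 10 3 4 39 5 21 0 22-5 22-10 7 0 34 26z"/><path d="M386 260l-6 2-3 15 0 20 6 14 0 14 5 9 29 29 12 16 8 22 14 24 0 6 10-6 5 0 17 12 14 6 30 1 1-94-15-2-26-23-12-20-6-19-6-6-13-5-33-6z"/><path d="M114 216l-19 5-12 7-14 13-14 18-25 8-14-1 1 87 13 7 51 0 14-4 20 8 11 0 31-15 20-6-13-37-13-17-10-18-13-16-11-22z"/><path d="M219 363l-24 8-14 8-9 40 1 26 16 16 10 30-2 36 108 1-1-23-5-11 1-31-5-10-15-19-13-29-4-15-8-7-13-6-9 0-7 3z"/><path d="M154 128l-15 21-23 38-3 10 0 16 4 20 11 22 13 16 10 18 13 17 12 36 2 2 12-4 23 1 11-22 3-12 0-17-12-21 0-12-4-14 0-30-8-22 9-20 0-8-26-18z"/><path d="M297 16l-103 0-17 12-5 6-3 12-1 47-15 34 54 32 5 4 1 6 7-19 6-7 8-2 17 3 7-3 3-18 6-12-2-24 31-65z"/><path d="M193 16l-167 0-1 10 4 17-1 22 6 10 23 13 6 3 28 2 15 8 21 18 26 9 15-35 1-47 3-12z"/><path d="M18 353l-2 1 0 173 13 1 2-11 14-28 7-11 17-17 18-30 1-28 7-18 0-23-2-6-12 4-51 0z"/><path d="M466 425l-11 3-6 6-4 15 4 37-5 17-3 24 86 1 1-83-31-2-14-6z"/>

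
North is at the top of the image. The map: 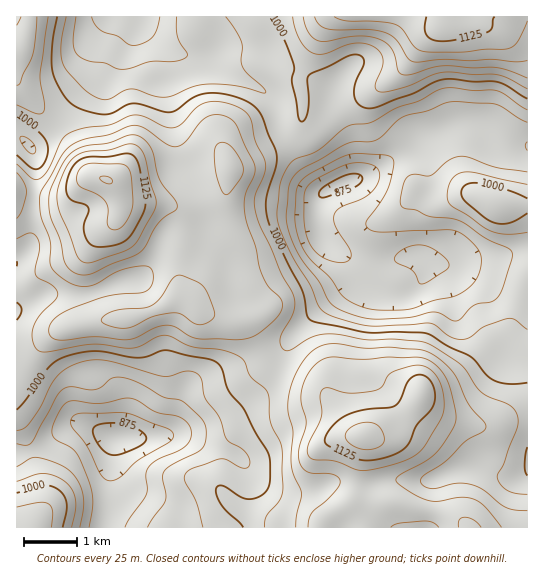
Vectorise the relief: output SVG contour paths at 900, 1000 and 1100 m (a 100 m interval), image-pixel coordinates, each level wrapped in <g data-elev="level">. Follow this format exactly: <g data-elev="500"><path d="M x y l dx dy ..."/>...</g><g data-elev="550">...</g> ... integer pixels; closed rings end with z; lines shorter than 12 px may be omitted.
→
<g data-elev="900"><path d="M110 481l-5-2-4-5-14-28-15-19-1-6 3-6 8-2 44 0 40 15 6 3 1 6-4 5-32 19-18 17z"/><path d="M421 284l-8-13-15-8-4-4 2-4 4-4 14-6 9 0 10 4 12 9 4 7-1 4-4 2-17 11z"/><path d="M337 262l-10-2-8-5-6-6-4-7-5-21 1-30 3-5 6-5 28-15 15-3 14 2 7 4 2 5-1 7-4 8-12 9-22 9-7 7 0 5 1 7 14 21 2 7 0 4-4 3z"/></g><g data-elev="1000"><path d="M63 527l4-22-2-8-6-7-8-4-8-1-26 8"/><path d="M527 476l-2-10 2-19"/><path d="M17 410l9-10 15-23 10-12 10-7 13-4 24-3 41 7 27-8 48 11 7 6 7 23 16 20 11 21 12 20 3 7-1 27-3 6-5 5-8 3-7 0-7-3-16-10-5 0-2 3 1 6 5 11 21 21"/><path d="M527 383l-18 1-15-4-8-6-15-17-22-10-22-13-29-2-32 0-49-10-7-2-3-6-5-24-30-59-5-13-1-20 10-31 1-10-2-8-12-31-5-8-8-7-9-4-15-5-13-1-18 3-18 14-7 2-7 0-28-9-8 2-13 7-8 2-12-1-16-5-7-5-6-6-8-14-4-11-1-26 5-29"/><path d="M17 302l4 4 1 4-5 10"/><path d="M527 198l-20-8-28-7-12 1-4 3-2 4 1 6 4 5 19 16 9 5 8 1 8-1 17-10"/><path d="M17 116l12 8 13 11 5 7 1 8-4 13-3 4-4 2-7-2-13-12"/><path d="M270 17l13 21 10 25 1 7-2 12 6 35 3 4 4-1 3-10 1-12-2-17 2-6 38-18 7-2 7 1 3 5-1 5-7 16-2 11 3 9 8 6 6 0 7-1 36-14 21-11 12-3 26 3 25 0 9 4 20 13"/></g><g data-elev="1100"><path d="M481 527l-7-7-9-3-6 3-1 7"/><path d="M358 470l15-1 29-7 13-7 10-9 16-27 3-12 0-12-3-10-4-9-7-7-7-3-6-1-22 6-7 4-7 12-10 4-22 2-22-5-5 2-2 7 1 20-13 28-1 5 1 5 5 4 22 2z"/><path d="M83 262l4 1 7-1 29-10 8-5 7-7 17-30 1-11-6-17-5-24-4-8-6-5-6-1-20 6-27 3-11 7-7 13-7 18 1 15 19 49z"/><path d="M334 17l12 4 31 0 18 3 8 6 14 19 6 2 10 1 29 0 23-3 24-1 8-6 10-21"/></g>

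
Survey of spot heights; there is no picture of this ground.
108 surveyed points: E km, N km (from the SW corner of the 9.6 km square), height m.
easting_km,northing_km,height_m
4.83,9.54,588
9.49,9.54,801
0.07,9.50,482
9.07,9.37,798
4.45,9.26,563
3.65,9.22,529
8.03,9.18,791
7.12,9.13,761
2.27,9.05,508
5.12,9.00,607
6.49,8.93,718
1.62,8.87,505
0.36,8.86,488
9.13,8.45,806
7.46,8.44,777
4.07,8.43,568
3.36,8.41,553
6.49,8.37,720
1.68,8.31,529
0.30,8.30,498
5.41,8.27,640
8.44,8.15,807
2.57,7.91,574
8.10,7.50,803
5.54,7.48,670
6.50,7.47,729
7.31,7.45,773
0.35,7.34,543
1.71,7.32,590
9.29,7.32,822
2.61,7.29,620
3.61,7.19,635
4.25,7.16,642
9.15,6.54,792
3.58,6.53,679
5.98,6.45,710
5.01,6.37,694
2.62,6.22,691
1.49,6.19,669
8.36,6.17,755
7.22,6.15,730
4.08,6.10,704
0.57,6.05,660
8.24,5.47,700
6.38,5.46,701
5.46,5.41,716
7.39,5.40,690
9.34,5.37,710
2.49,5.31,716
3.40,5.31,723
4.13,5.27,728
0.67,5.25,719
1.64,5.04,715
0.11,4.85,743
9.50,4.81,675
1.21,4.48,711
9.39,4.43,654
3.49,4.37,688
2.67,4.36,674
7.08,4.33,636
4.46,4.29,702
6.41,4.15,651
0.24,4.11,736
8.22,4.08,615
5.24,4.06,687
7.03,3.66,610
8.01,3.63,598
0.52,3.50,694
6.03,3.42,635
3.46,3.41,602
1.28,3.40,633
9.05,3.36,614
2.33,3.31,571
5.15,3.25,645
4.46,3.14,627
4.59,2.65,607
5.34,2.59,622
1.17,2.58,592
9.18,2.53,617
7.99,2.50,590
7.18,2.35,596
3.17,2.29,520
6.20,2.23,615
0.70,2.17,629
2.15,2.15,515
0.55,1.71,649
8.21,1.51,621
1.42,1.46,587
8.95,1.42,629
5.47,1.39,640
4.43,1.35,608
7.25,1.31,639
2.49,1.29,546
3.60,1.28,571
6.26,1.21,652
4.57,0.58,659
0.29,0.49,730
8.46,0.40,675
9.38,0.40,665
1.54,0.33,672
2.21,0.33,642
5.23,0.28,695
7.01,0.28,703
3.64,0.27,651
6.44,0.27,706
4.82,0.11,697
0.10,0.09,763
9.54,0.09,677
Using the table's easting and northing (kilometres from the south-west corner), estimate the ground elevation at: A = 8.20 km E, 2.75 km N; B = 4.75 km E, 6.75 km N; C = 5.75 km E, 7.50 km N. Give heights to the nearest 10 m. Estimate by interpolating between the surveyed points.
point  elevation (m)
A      590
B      670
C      680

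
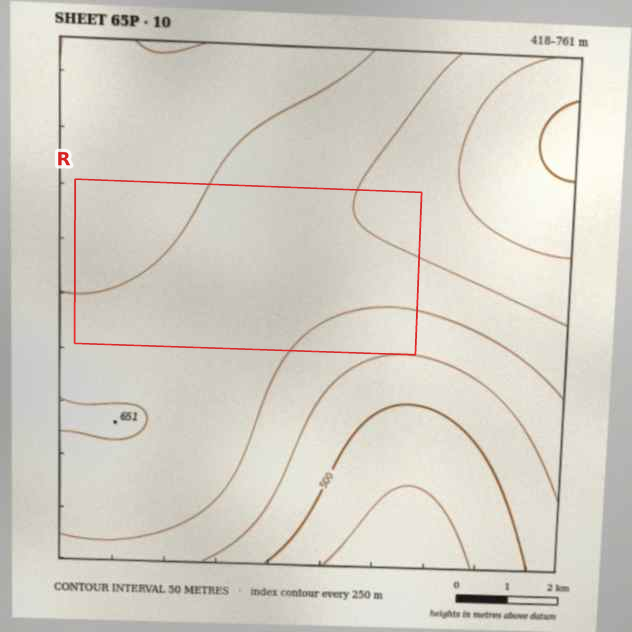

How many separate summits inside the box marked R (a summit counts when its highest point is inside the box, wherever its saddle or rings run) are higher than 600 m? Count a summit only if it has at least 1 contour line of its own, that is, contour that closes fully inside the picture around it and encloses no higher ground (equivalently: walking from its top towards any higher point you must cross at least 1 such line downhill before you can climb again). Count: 0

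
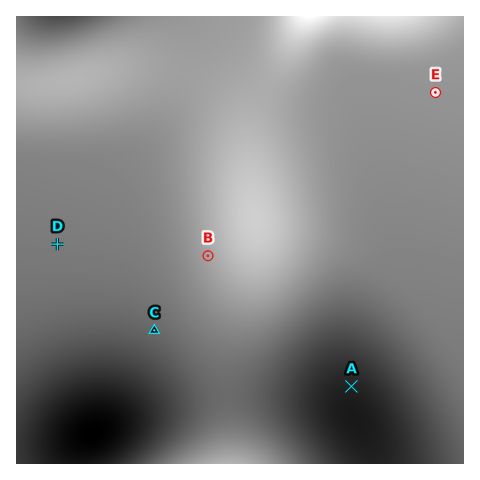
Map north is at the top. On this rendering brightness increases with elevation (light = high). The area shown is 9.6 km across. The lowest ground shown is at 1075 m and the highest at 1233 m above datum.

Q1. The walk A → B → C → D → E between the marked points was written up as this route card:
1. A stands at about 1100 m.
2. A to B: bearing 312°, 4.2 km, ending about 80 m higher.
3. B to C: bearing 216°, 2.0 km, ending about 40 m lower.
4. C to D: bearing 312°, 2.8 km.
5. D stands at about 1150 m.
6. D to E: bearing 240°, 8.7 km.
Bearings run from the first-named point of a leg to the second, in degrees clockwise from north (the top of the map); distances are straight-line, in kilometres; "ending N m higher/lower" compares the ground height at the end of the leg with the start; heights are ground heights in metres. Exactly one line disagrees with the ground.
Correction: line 6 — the bearing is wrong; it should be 068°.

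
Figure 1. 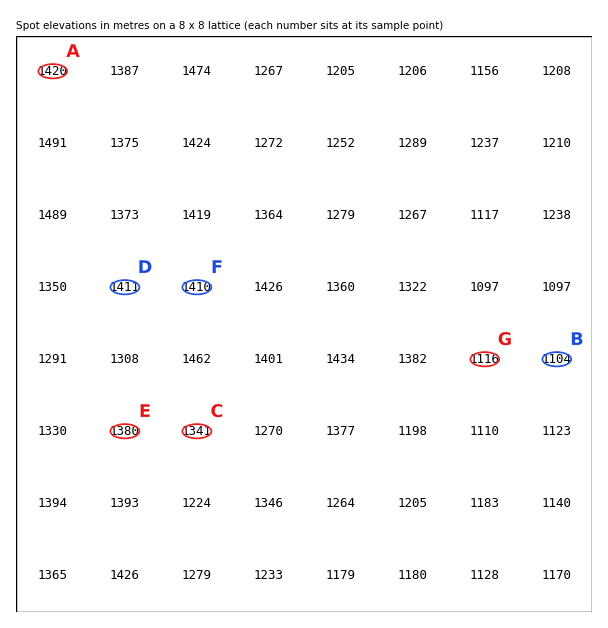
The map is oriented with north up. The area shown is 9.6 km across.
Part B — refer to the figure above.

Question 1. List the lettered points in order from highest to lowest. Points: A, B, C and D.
A D C B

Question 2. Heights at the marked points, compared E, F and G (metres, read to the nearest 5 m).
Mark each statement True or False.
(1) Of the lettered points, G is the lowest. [True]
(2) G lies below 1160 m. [True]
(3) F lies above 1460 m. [False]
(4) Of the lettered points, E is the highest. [False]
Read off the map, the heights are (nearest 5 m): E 1380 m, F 1410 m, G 1115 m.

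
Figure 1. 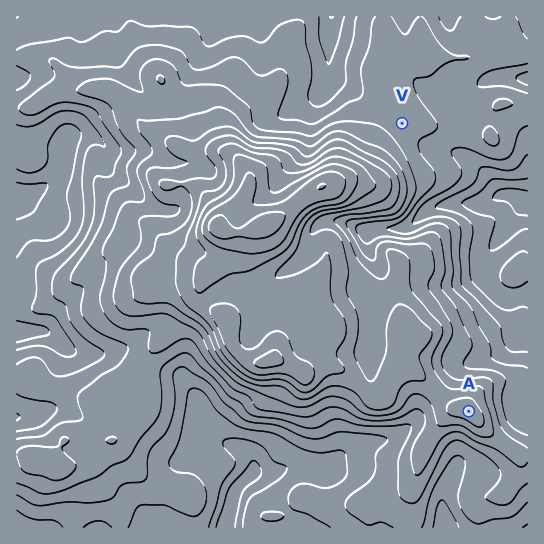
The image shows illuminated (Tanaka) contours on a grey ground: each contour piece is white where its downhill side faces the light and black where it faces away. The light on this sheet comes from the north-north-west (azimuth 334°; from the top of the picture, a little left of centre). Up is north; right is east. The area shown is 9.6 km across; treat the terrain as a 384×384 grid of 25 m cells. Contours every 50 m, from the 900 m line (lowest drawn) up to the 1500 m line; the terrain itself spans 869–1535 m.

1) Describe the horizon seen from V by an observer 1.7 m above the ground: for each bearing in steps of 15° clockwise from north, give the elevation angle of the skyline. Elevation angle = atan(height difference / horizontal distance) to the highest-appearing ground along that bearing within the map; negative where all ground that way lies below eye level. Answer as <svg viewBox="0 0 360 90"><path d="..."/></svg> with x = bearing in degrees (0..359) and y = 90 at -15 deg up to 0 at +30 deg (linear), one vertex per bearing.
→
<svg viewBox="0 0 360 90"><path d="M0 61l15-1 15 1 15 1 15 0 15 0 15 0 15 0 15 3 15-1 15-2 15-6 15-7 15-9 15-2 15-3 15 5 15 8 15 6 15 2 15 1 15 0 15 1 15 2"/></svg>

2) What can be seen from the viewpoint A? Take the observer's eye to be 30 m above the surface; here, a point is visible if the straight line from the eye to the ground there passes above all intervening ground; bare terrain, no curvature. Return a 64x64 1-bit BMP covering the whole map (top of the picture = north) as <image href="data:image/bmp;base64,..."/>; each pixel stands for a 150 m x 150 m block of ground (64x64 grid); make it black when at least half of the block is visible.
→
<image width="64" height="64" href="data:image/bmp;base64,Qk0+AgAAAAAAAD4AAAAoAAAAQAAAAEAAAAABAAEAAAAAAAACAAATCwAAEwsAAAIAAAAAAAAA////AAAAAAABxweD/Az8AAHPB4P+DHwAGf+Hw/88P+AP/+/H//w/+A///+f//H/8B//////4f/4H///5//B//hf///j/+D/+H///+P/8P8c////w//4/ByeP/4AP/j4HA4/8AAf+PgEDj/gAD/4eAAAD8AAMDwfAAAHgAAAHg8AAIYAAAAfDwQAAAAAIA/zjAAAAAAwD/D8AAAAAD8H8DwAAAAAPwfwHAAAAAf/A/gMAAAAA58H/gwAAAABjwP/zAAAAAGHA//sAAAAAQOD//wAAAAAA4Mf/AAAAIAHgA+cAAAAQA8AHhwAAAAADwAAHAAAAAAOAAA8AAAGAA4AcHwAAAPgDgH4fAAAAfgOA/z8AAAAfgYH//wAAAH/BgB//AAAAf+GAD/8AAAB/4AAH/gAAAGPwAAH+AAAAAPgAAD4AAAAAP/4ADgAAAAAf/4ACAAAAAA//gGMAAAAAA////wAAAAAA8///AAAAAAAAf/8AAAAAAAB4/wAAAAAAAGH/AAAAAAAAf/8AAAAAAAD//wAAAAAAAP//AAAAAAAA//8AAAAAAAH//wAAAAAAAf//AAAAAAAD/wAAAAAAAAP/AAAAAAAAA/+AAAAAAAAH/8AAAAAAAAf/4AAAAAAAB///AAAAAAAH+A8AAAAAAAfwDAAAAAAABwAcAAAAAAAAAAwAAAAAAAAAAA=="/>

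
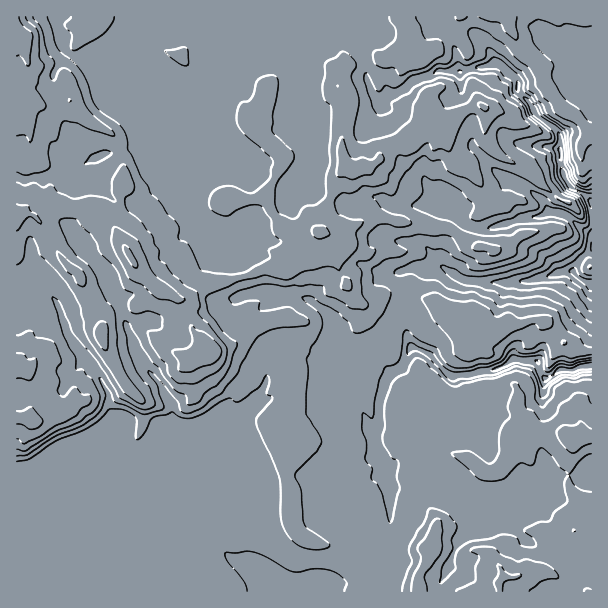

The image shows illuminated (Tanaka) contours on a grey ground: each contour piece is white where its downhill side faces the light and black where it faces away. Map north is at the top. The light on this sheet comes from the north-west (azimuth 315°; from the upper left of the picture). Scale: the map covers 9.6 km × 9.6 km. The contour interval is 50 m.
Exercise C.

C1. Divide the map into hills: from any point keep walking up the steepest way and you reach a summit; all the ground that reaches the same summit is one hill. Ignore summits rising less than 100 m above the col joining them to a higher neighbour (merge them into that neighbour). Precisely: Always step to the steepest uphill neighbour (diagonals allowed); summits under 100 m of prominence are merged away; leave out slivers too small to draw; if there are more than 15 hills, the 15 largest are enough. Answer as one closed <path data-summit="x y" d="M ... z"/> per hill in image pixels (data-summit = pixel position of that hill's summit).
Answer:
<path data-summit="17 26" d="M591 16l-575 1 0 160 5 3 21 0 5-4 13-1 11-3 33-18 16-2 20-7 13 6 39-1 4 3 0 8-14 30 0 15 20 31 4 14 5 6-6 12 0 10 7 17 6 5 19-3 21-8 11 0 11 6-20 13 2 14 9 16-5 18-1 29-17 21-17 17-7 0-18 9-14 3-6 7 0 19 7 29 24 34-14-1-18-7-11 0-8 19-3 21 2 8-42-11-12-6-13-12-16-9 0-45-14-23-5-2-15 11-9 12-15-4-8 1 1 115 310 0 11-8 16-1 22-16 4-9 2-12 8-13 1-20-3-42-12-21-2-18 5-6 0-21 6-22 7-10 11-7 8-18 20 7 21 21 39-4 12-5 10-7 24 1 4 13 5 5 14-9 15 0 4-3 13-2z"/><path data-summit="128 252" d="M141 145l-21 7-16 2-33 18-11 3-7 0-11 5-26-1 0 117 22-7 12 6 6 7 12 34 23 27 18 32 0 12 7 16-50 33 16 26 0 45 16 9 13 12 12 6 24 8 17 2 2-28 8-19 11 0 18 7 13 0-23-33-7-29 0-19 6-7 14-3 18-9 7 0 17-17 17-21 1-29 5-18-9-16-2-14 20-13-11-6-11 0-36 11-4 0-6-5-7-17 0-10 6-12-5-6-4-14-20-31 0-15 12-24 2-14-4-3-39 1z"/><path data-summit="498 584" d="M414 348l-4 0-7 18-11 7-7 10-6 22 0 21-5 6 2 18 12 21 3 42-1 20-8 13-3 17-7 8-15 11-19 2-10 7 263 1 1-226-13 1-4 3-15 0-14 9-5-5-4-13-24-1-10 7-12 5-39 4-21-21z"/><path data-summit="17 365" d="M38 289l-22 8 0 179 16 4 7 0 4-7 11-10 62-40-7-16 0-12-18-32-23-27-12-34-6-7z"/>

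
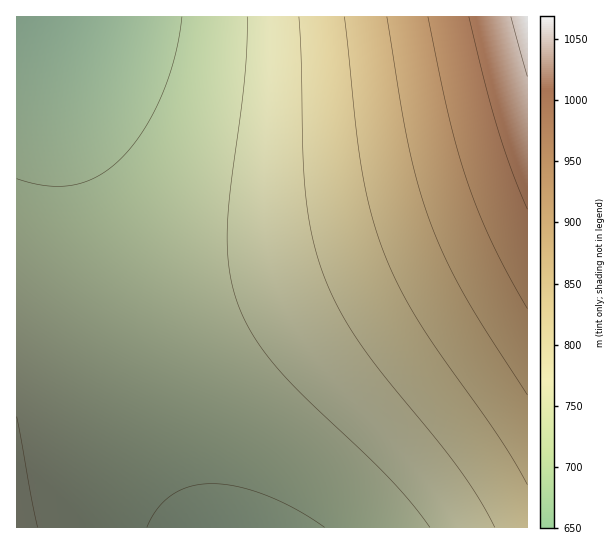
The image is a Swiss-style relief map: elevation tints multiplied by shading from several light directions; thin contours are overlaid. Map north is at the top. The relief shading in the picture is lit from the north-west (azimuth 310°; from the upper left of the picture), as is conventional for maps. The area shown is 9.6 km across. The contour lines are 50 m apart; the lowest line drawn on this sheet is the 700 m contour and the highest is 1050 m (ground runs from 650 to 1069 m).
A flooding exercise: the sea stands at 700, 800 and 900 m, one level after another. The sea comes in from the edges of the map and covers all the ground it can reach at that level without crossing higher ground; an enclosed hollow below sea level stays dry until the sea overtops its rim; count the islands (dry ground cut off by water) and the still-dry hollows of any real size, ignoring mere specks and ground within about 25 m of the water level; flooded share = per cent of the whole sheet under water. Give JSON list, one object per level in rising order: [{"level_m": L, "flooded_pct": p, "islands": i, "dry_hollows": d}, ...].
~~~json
[{"level_m": 700, "flooded_pct": 11, "islands": 0, "dry_hollows": 0}, {"level_m": 800, "flooded_pct": 66, "islands": 0, "dry_hollows": 0}, {"level_m": 900, "flooded_pct": 87, "islands": 0, "dry_hollows": 0}]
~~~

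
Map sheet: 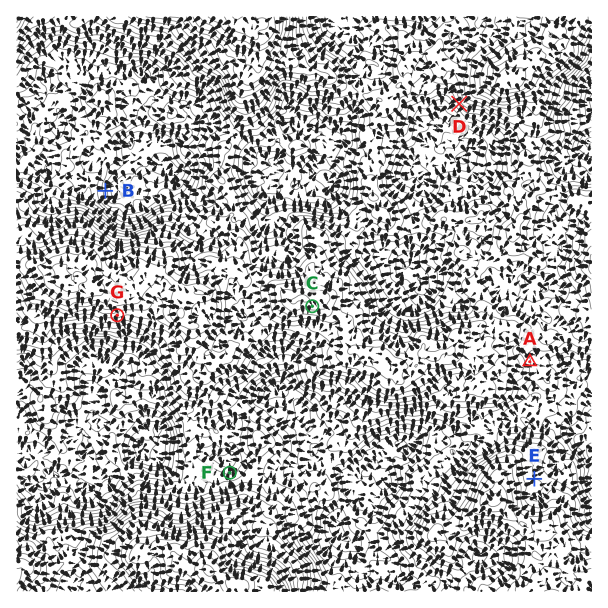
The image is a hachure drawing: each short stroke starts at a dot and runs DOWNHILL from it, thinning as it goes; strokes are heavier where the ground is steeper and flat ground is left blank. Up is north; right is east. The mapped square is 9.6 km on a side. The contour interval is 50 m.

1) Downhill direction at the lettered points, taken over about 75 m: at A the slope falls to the E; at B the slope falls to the E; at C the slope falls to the S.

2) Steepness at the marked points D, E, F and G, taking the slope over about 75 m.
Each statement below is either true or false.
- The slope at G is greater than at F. true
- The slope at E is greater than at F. false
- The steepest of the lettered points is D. true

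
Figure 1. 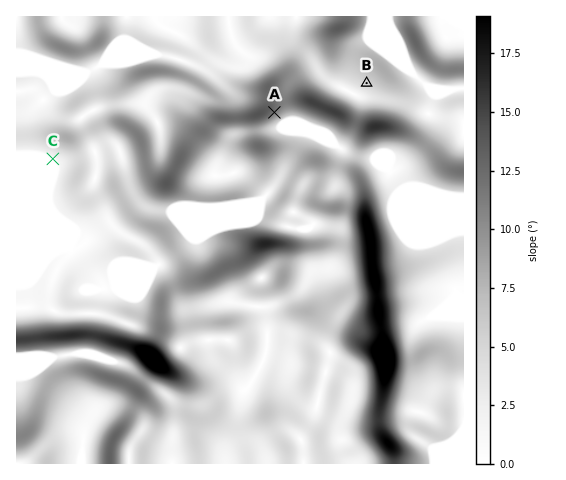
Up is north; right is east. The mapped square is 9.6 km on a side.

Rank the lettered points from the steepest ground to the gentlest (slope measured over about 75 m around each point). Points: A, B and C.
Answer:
A B C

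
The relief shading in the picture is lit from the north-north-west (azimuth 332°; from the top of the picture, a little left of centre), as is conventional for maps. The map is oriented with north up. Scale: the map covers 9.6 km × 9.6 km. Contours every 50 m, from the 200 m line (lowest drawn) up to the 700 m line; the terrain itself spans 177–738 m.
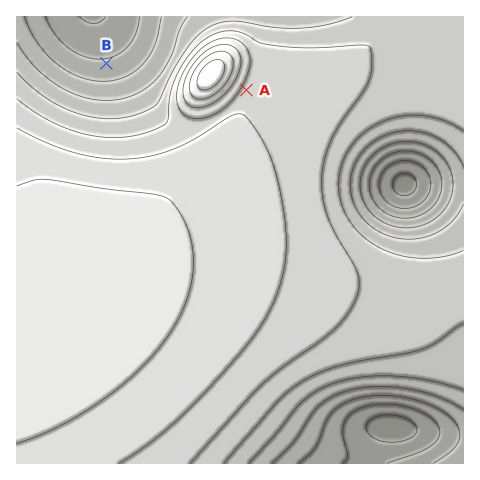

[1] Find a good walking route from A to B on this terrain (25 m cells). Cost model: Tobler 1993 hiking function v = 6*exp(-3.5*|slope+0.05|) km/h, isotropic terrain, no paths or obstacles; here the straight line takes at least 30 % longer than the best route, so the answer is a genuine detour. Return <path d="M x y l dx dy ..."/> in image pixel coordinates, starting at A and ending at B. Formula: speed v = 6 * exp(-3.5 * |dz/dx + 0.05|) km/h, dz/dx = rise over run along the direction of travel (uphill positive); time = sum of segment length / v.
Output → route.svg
<path d="M246 90l-2 1-10 11-38 18-14 0-37-18-39-39"/>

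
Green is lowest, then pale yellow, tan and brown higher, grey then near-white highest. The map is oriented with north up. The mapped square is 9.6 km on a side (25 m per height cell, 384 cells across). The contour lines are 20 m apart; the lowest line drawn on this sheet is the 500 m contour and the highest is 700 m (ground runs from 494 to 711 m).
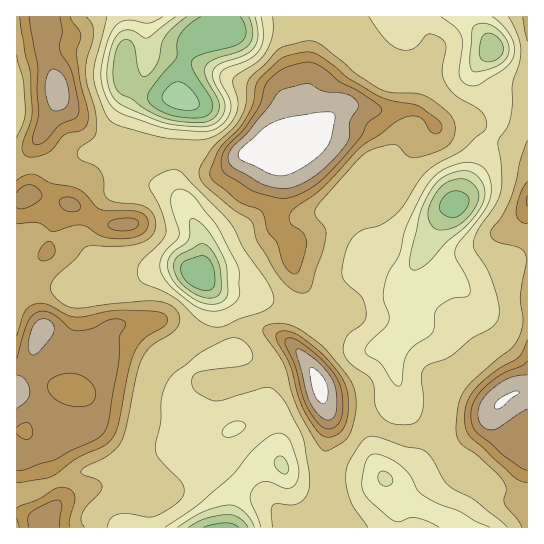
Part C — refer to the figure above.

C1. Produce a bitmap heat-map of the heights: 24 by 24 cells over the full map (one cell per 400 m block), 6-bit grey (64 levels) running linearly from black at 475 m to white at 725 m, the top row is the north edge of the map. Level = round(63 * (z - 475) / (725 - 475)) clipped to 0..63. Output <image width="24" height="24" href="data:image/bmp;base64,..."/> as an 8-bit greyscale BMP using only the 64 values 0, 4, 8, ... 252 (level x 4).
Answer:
<image width="24" height="24" href="data:image/bmp;base64,Qk12BgAAAAAAADYEAAAoAAAAGAAAABgAAAABAAgAAAAAAEACAAATCwAAEwsAAAABAAAAAAAAAAAAAAEBAQACAgIAAwMDAAQEBAAFBQUABgYGAAcHBwAICAgACQkJAAoKCgALCwsADAwMAA0NDQAODg4ADw8PABAQEAAREREAEhISABMTEwAUFBQAFRUVABYWFgAXFxcAGBgYABkZGQAaGhoAGxsbABwcHAAdHR0AHh4eAB8fHwAgICAAISEhACIiIgAjIyMAJCQkACUlJQAmJiYAJycnACgoKAApKSkAKioqACsrKwAsLCwALS0tAC4uLgAvLy8AMDAwADExMQAyMjIAMzMzADQ0NAA1NTUANjY2ADc3NwA4ODgAOTk5ADo6OgA7OzsAPDw8AD09PQA+Pj4APz8/AEBAQABBQUEAQkJCAENDQwBEREQARUVFAEZGRgBHR0cASEhIAElJSQBKSkoAS0tLAExMTABNTU0ATk5OAE9PTwBQUFAAUVFRAFJSUgBTU1MAVFRUAFVVVQBWVlYAV1dXAFhYWABZWVkAWlpaAFtbWwBcXFwAXV1dAF5eXgBfX18AYGBgAGFhYQBiYmIAY2NjAGRkZABlZWUAZmZmAGdnZwBoaGgAaWlpAGpqagBra2sAbGxsAG1tbQBubm4Ab29vAHBwcABxcXEAcnJyAHNzcwB0dHQAdXV1AHZ2dgB3d3cAeHh4AHl5eQB6enoAe3t7AHx8fAB9fX0Afn5+AH9/fwCAgIAAgYGBAIKCggCDg4MAhISEAIWFhQCGhoYAh4eHAIiIiACJiYkAioqKAIuLiwCMjIwAjY2NAI6OjgCPj48AkJCQAJGRkQCSkpIAk5OTAJSUlACVlZUAlpaWAJeXlwCYmJgAmZmZAJqamgCbm5sAnJycAJ2dnQCenp4An5+fAKCgoAChoaEAoqKiAKOjowCkpKQApaWlAKampgCnp6cAqKioAKmpqQCqqqoAq6urAKysrACtra0Arq6uAK+vrwCwsLAAsbGxALKysgCzs7MAtLS0ALW1tQC2trYAt7e3ALi4uAC5ubkAurq6ALu7uwC8vLwAvb29AL6+vgC/v78AwMDAAMHBwQDCwsIAw8PDAMTExADFxcUAxsbGAMfHxwDIyMgAycnJAMrKygDLy8sAzMzMAM3NzQDOzs4Az8/PANDQ0ADR0dEA0tLSANPT0wDU1NQA1dXVANbW1gDX19cA2NjYANnZ2QDa2toA29vbANzc3ADd3d0A3t7eAN/f3wDg4OAA4eHhAOLi4gDj4+MA5OTkAOXl5QDm5uYA5+fnAOjo6ADp6ekA6urqAOvr6wDs7OwA7e3tAO7u7gDv7+8A8PDwAPHx8QDy8vIA8/PzAPT09AD19fUA9vb2APf39wD4+PgA+fn5APr6+gD7+/sA/Pz8AP39/QD+/v4A////ALTEqIyAfHxsUDxEcICEhIR4bGhkZGx8lKCsrJSIgICAcGRgdHh8hIBoYGRweICMnLCsnJSMgIB8dGxoZFx0iHxkWGx4gISUrMC8tKSUhIB4dGxsZFx4kIRwcHyAiJSwxLzAyMSsiIB4dGxsbGyIsJyAgICAkLTMwMTEwMC0jIB4eHh0dHio2KyEeHyAjMDg1NC8sLi4lIB8fICAfITE4KiEcHSAiKjQ4MjEwMTAnISAfHyAgJDUxIx4aHSAgIigvMjMyMjArJCEgHx8hKy8lHxsYGh0fICInLjQuLS8tKiUgHyAjJiMgIB4aGBodHiAjKCkkJCUmJiEYFhweICIgIB8aGBobHB8kJyUiICAgHhUKDxoeJCYhHx0aFxkZHCAjKCklIiEgHREKERwiKSkjHx4cFhYaHiEjKCknJygoIhoSGB8mKiokIB8eFxIXHyQmKyssLC0tJBoXHSMpKyckIiAfGhANFyMpMC4uKSQiIBocJCsuLywlIiMiHhILDx4oKignJiIgIB8jLDI2ODYvJCIiIRsUFR0lKikmJCIiISAiKzg7Ozo3LiQjJSQgHR8jKi8qJiIgHhwbIC45Ozs6NC0oJyklIB8hJjIxJx0XDwkJEiMyNzg4NjEsKigjIB8gJzQyJBUPCgYIFSEtNDQ0MSolJCIfHB4gKDIvIhIODwoNFx4mLjEuJiEgICAdFhcfKzEsJBUQEgwKCw8bJSclISAgHyAeEw8dLDIsJRwYGBAJBwoZICIiISAeHh4bFhchA=="/>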